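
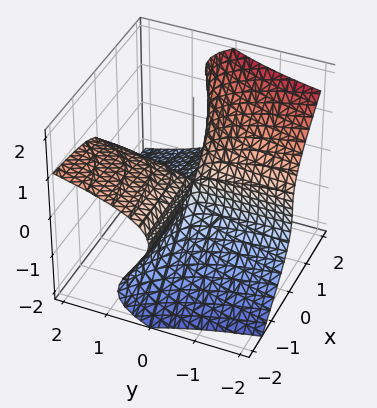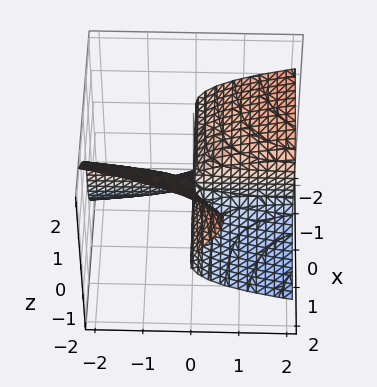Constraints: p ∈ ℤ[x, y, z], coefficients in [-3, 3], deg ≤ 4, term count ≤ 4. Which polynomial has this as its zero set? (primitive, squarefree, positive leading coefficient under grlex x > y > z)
x*z^2 - z^3 - x*y

1. Degree: a generic line meets the surface in up to 3 points, so deg p = 3.
2. Checking where it meets the axes: the visible y-axis segment lies entirely on the surface; it meets the z-axis at z = 0 (among the integer gridlines); the visible x-axis segment lies entirely on the surface.
3. Matching integer coefficients to the picture gives p.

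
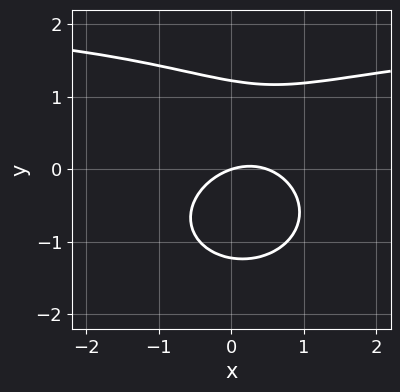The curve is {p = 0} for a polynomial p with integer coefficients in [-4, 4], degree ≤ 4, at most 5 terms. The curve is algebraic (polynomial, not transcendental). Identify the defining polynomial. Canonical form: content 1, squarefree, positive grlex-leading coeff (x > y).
The degree is 3 — no degree-2 curve has this shape.
Observable constraints: it crosses the y-axis at the gridline y = 0; it meets the x-axis at x = 0 (among the integer gridlines).
Together with the visible shape, these determine p as stated.

x^2*y + 2*y^3 - 2*x^2 + x - 3*y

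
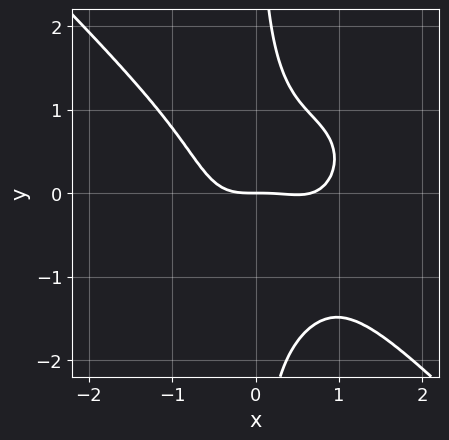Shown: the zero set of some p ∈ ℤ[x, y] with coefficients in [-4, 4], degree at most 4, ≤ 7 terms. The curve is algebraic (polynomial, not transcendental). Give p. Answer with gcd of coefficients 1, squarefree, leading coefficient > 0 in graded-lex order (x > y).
3*x^4 + 3*x*y^3 - 2*x^3 + 2*x*y^2 - 3*y

(a) Degree: the shape is more complex than any degree-3 curve, so deg p = 4.
(b) From the axis intercepts and sections: one y-axis crossing is at y = 0; it crosses the x-axis at the gridline x = 0.
(c) Putting this together gives p.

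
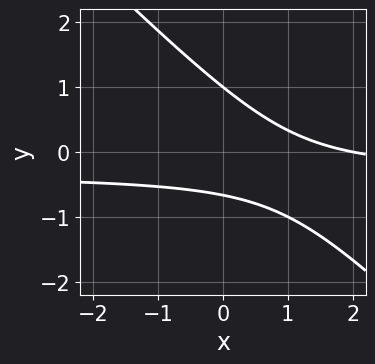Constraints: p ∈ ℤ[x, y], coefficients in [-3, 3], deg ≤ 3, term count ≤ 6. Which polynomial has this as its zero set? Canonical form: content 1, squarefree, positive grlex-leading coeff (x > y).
1. deg p = 2.
2. Checking where it meets the axes: it crosses the y-axis at the gridline y = 1; one x-axis crossing is at x = 2.
3. The integer polynomial consistent with all of this is the stated p.

3*x*y + 3*y^2 + x - y - 2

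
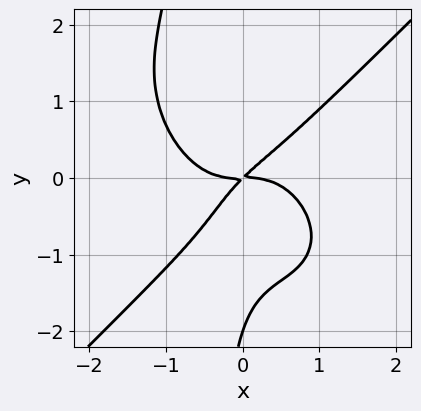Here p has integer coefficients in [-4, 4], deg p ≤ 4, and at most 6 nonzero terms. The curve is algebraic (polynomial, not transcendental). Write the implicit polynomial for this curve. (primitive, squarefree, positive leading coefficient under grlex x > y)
1. deg p = 4. No degree-3 curve has this shape.
2. Reading off the gridlines: the y-axis gridline crossings are at y ∈ {-2, 0}; it crosses the x-axis at the gridline x = 0.
3. Fitting integer coefficients to these (and the overall shape) gives p.

2*x^4 - 2*x*y^3 - y^3 + 2*x*y - 2*y^2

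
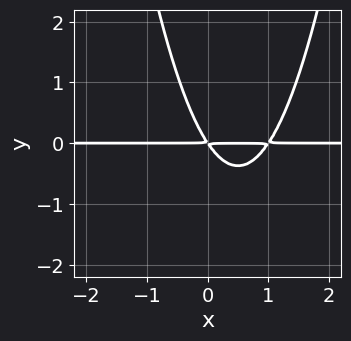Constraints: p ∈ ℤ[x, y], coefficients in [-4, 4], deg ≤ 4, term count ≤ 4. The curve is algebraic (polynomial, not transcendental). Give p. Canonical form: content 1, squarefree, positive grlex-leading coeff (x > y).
3*x^2*y - 3*x*y - 2*y^2

First, the degree is 3 — no degree-2 curve has this shape.
Next, checking where it meets the axes: every point of the x-axis in the box is on the curve.
Finally, assembling these constraints gives the stated polynomial.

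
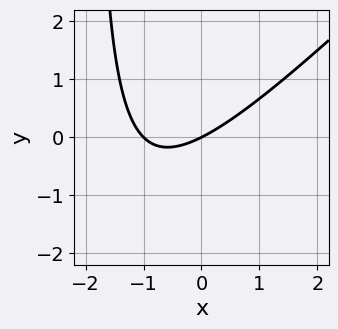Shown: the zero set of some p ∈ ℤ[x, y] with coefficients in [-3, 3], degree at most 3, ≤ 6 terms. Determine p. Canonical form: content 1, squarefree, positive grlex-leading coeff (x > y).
x^2 - x*y + x - 2*y

(a) Degree: a generic line meets the curve in up to 2 points, so deg p = 2.
(b) Observable constraints: one y-axis crossing is at y = 0; the x-axis gridline crossings are at x ∈ {-1, 0}.
(c) Fitting integer coefficients to these (and the overall shape) gives p.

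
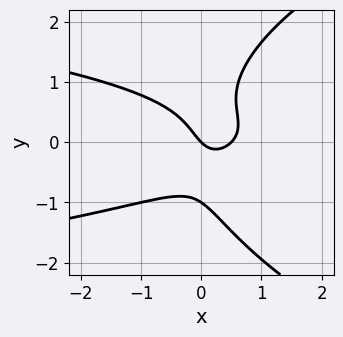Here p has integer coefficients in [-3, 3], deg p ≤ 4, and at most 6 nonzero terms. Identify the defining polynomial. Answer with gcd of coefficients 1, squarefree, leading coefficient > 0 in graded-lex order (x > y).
First, the degree is 4 — the shape is more complex than any degree-3 curve.
Then, from the visible intercepts: among the integer gridlines, it crosses the y-axis at y ∈ {-1, 0}; it crosses the x-axis at the gridline x = 0.
Finally, together with the visible shape, these determine p as stated.

y^4 - 3*x*y^2 - 2*x^2 + x + y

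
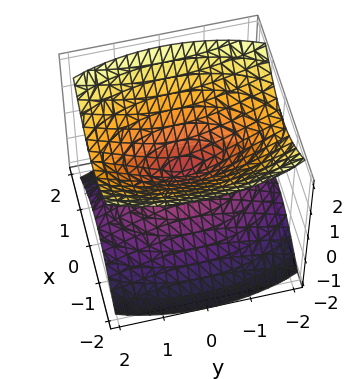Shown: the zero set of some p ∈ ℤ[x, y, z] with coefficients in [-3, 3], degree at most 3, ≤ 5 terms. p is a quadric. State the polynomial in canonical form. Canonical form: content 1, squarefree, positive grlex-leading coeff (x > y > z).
(a) There are 2 components. They look like related sheets of one shape, so recover p as a whole.
(b) The degree is 2 — a double cone through the origin; a quadric.
(c) Symmetries: mirror symmetry x ↦ −x ⇒ only even powers of x; it's symmetric under y → −y, forcing even powers of y; it's symmetric under z → −z, forcing even powers of z.
(d) Checking where it meets the axes: one x-axis crossing is at x = 0; it crosses the z-axis at the gridline z = 0.
(e) Matching integer coefficients to the picture gives p.

3*x^2 + y^2 - 3*z^2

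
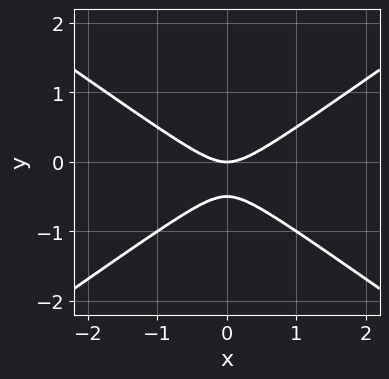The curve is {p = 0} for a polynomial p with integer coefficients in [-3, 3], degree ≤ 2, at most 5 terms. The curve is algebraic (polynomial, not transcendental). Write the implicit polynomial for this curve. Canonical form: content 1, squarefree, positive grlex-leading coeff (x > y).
(a) The degree is 2 — no degree-1 curve has this shape.
(b) Symmetries: the x ↦ −x reflection is a symmetry, so x appears only in even powers.
(c) Reading off the gridlines: it crosses the x-axis at the gridline x = 0; it meets the y-axis at y = 0 (among the integer gridlines).
(d) Putting this together gives p.

x^2 - 2*y^2 - y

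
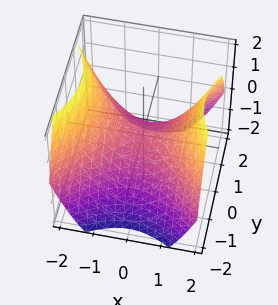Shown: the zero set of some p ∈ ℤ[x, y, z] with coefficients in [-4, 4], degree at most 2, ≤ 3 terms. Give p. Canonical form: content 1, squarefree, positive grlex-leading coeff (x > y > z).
2*x^2 - 2*y^2 - 3*z

1. Degree: a hyperbolic paraboloid; a quadric, so deg p = 2.
2. Symmetries: mirror symmetry y ↦ −y ⇒ only even powers of y; the x ↦ −x reflection is a symmetry, so x appears only in even powers.
3. From the visible intercepts: it meets the x-axis at x = 0 (among the integer gridlines); one y-axis crossing is at y = 0; one z-axis crossing is at z = 0.
4. Putting this together gives p.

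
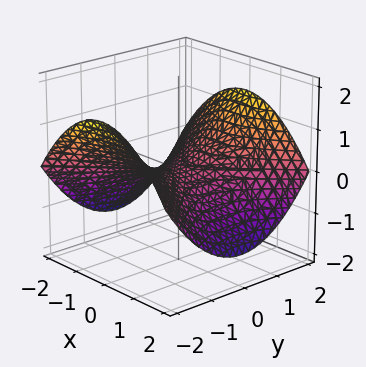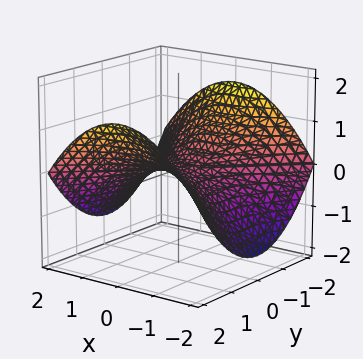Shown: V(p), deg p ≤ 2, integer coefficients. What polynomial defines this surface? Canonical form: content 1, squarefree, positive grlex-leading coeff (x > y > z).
1. The degree is 2 — a saddle surface; a quadric.
2. Symmetries: the y ↦ −y reflection is a symmetry, so y appears only in even powers; mirror symmetry x ↦ −x ⇒ only even powers of x.
3. Reading off the gridlines: one y-axis crossing is at y = 0; it meets the x-axis at x = 0 (among the integer gridlines).
4. Solving for integer coefficients yields p as stated.

x^2 - y^2 + 3*z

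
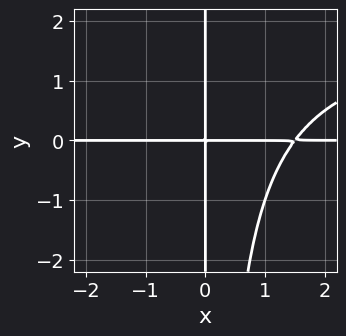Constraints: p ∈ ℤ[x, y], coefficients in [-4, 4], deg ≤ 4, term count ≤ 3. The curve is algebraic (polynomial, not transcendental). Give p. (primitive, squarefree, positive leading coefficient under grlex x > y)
1. deg p = 4. No degree-3 curve has this shape.
2. Reading off the gridlines: every point of the x-axis in the box is on the curve; every point of the y-axis in the box is on the curve.
3. Solving for integer coefficients yields p as stated.

x^2*y^2 - 2*x^2*y + 3*x*y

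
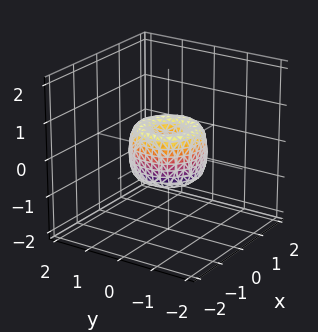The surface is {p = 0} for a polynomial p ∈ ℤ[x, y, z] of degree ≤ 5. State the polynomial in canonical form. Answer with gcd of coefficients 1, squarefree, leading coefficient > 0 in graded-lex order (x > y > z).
2*x^4 + 4*x^2*y^2 + 2*y^4 - 2*x^2 - 2*y^2 + z^2

1. Degree: the shape is more complex than any degree-3 surface, so deg p = 4.
2. Symmetry: the z-axis is an axis of rotation, so x and y enter only as x² + y².
3. From the axis intercepts and sections: it meets the z-axis at z = 0 (among the integer gridlines); a circular section at z = 0 has radius exactly 1; the y-axis gridline crossings are at y ∈ {-1, 0, 1}.
4. Putting this together gives p.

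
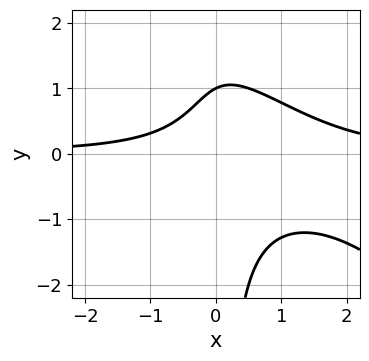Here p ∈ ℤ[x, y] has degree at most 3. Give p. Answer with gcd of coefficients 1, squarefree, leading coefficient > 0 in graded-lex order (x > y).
The degree is 3 — a generic line meets the curve in up to 3 points.
Checking where it meets the axes: it crosses the y-axis at the gridline y = 1; the curve avoids every integer x-axis point in the box.
Putting this together gives p.

2*x^2*y + 2*x*y^2 - 3*x*y + 2*y - 2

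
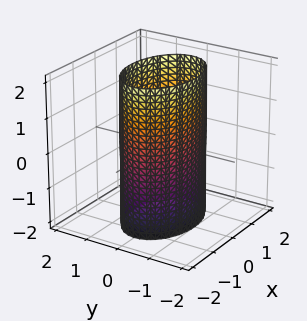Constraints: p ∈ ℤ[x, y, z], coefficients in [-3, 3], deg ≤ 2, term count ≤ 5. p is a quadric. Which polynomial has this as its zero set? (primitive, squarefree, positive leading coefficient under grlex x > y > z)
x^2 + 2*y^2 - 2

First, deg p = 2. A cylinder; a quadric.
Then, symmetries: it's symmetric under x → −x, forcing even powers of x; mirror symmetry z ↦ −z ⇒ only even powers of z; mirror symmetry y ↦ −y ⇒ only even powers of y.
Next, from the axis intercepts and sections: among the integer gridlines, it crosses the y-axis at y ∈ {-1, 1}; it misses every integer gridline on the z-axis.
Finally, putting this together gives p.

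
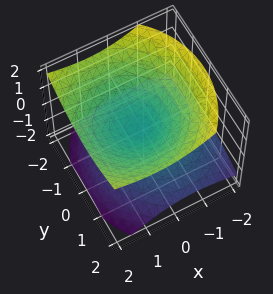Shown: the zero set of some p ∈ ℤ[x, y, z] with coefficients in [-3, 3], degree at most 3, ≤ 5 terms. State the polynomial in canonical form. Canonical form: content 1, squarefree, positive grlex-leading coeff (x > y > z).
x^2 - x*z + y^2 - 2*z^2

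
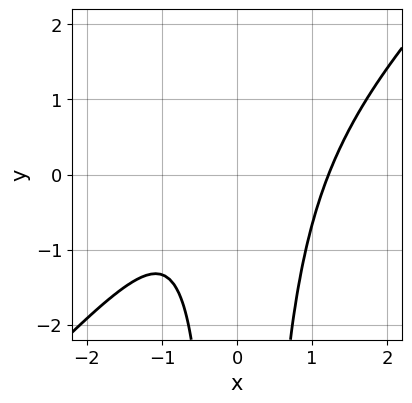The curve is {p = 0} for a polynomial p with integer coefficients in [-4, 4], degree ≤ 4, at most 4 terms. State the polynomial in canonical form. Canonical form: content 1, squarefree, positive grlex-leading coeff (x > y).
First, deg p = 3.
Then, from the visible intercepts: no y-intercept at any integer in the box.
Finally, the integer polynomial consistent with all of this is the stated p.

3*x^3 - 3*x^2*y - 2*x - 3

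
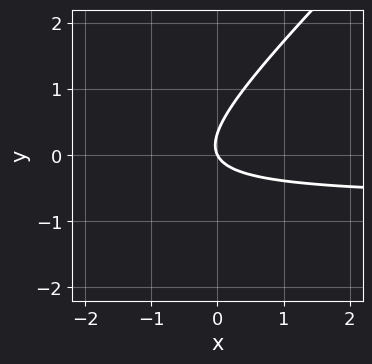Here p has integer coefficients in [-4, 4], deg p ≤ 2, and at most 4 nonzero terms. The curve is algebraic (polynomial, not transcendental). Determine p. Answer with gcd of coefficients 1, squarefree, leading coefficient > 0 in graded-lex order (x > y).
3*x*y - 3*y^2 + 2*x + y

The degree is 2 — a generic line meets the curve in up to 2 points.
Reading off the gridlines: one x-axis crossing is at x = 0; it crosses the y-axis at the gridline y = 0.
These observations pin down the coefficients.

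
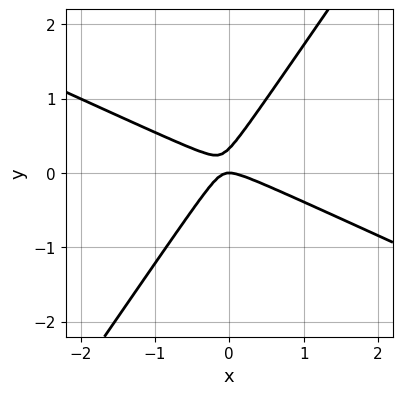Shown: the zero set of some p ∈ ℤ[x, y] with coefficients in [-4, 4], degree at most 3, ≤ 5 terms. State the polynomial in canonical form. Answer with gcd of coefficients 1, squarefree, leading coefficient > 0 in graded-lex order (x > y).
2*x^2 + 3*x*y - 3*y^2 + y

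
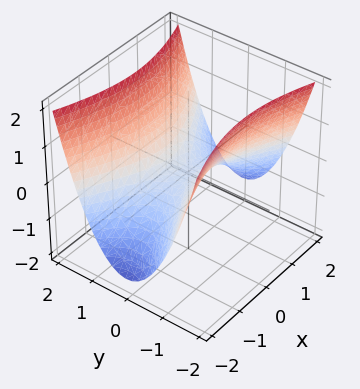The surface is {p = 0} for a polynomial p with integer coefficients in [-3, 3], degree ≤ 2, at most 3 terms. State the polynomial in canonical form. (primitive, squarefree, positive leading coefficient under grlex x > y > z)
x^2 - 3*y^2 + 3*z

deg p = 2. A hyperbolic paraboloid; a quadric.
Symmetries: mirror symmetry y ↦ −y ⇒ only even powers of y; mirror symmetry x ↦ −x ⇒ only even powers of x.
Checking where it meets the axes: it meets the y-axis at y = 0 (among the integer gridlines); one z-axis crossing is at z = 0.
Together with the visible shape, these determine p as stated.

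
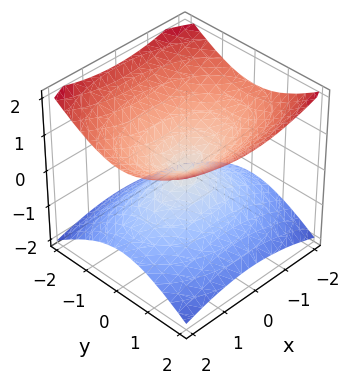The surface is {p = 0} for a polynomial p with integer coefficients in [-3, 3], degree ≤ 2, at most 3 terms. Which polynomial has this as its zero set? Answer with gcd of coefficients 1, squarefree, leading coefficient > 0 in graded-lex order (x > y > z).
x^2 + 2*y^2 - 3*z^2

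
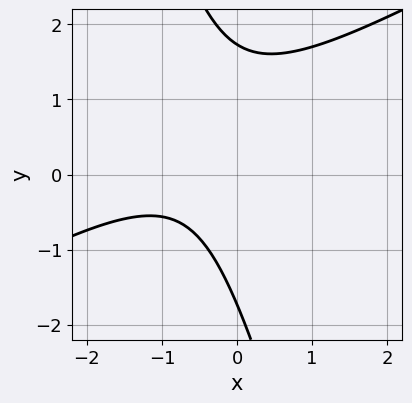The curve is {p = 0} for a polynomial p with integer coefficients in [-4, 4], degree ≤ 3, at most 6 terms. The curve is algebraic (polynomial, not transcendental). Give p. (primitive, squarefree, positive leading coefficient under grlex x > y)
(a) deg p = 2. The shape is more complex than any degree-1 curve.
(b) Reading off the gridlines: it misses every integer gridline on the x-axis.
(c) The integer polynomial consistent with all of this is the stated p.

2*x^2 - 3*x*y - y^2 + 3*x + 3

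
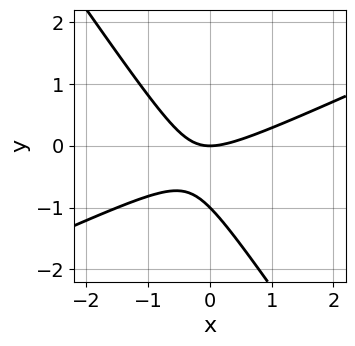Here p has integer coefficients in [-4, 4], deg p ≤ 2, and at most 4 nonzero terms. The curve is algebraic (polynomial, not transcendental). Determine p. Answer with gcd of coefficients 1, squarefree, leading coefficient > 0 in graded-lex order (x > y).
2*x^2 - 3*x*y - 3*y^2 - 3*y

1. Degree: the shape is more complex than any degree-1 curve, so deg p = 2.
2. Reading off the gridlines: one x-axis crossing is at x = 0; among the integer gridlines, it crosses the y-axis at y ∈ {-1, 0}.
3. Solving for integer coefficients yields p as stated.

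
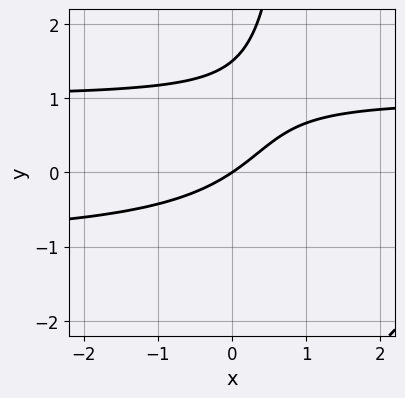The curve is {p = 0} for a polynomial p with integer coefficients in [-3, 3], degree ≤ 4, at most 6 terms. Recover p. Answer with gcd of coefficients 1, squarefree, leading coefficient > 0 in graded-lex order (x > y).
2*x*y^2 - 2*y^2 - 2*x + 3*y

1. Degree: the shape is more complex than any degree-2 curve, so deg p = 3.
2. From the visible intercepts: it crosses the y-axis at the gridline y = 0; it crosses the x-axis at the gridline x = 0.
3. Matching integer coefficients to the picture gives p.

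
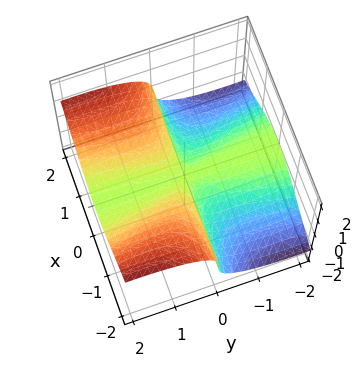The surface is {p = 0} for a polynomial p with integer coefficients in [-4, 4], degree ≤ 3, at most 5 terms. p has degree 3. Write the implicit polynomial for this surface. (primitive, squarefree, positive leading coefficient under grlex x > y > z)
x^2*y - y^2*z - 2*z^3

(a) Degree: a generic line meets the surface in up to 3 points, so deg p = 3.
(b) Observable constraints: the visible y-axis segment lies entirely on the surface; the visible x-axis segment lies entirely on the surface; one z-axis crossing is at z = 0.
(c) Matching integer coefficients to the picture gives p.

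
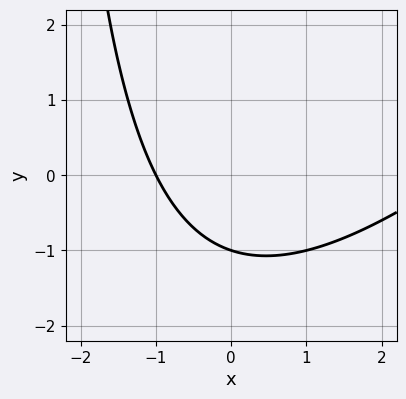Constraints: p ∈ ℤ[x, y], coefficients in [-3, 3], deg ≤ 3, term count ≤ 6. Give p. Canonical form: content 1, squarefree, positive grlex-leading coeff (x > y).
Degree: the shape is more complex than any degree-1 curve, so deg p = 2.
Against the integer gridlines: it meets the y-axis at y = -1 (among the integer gridlines); it meets the x-axis at x = -1 (among the integer gridlines).
Solving for integer coefficients yields p as stated.

x^2 - x*y - 2*x - 3*y - 3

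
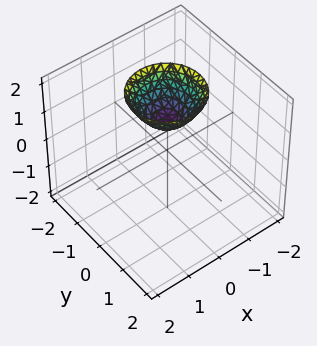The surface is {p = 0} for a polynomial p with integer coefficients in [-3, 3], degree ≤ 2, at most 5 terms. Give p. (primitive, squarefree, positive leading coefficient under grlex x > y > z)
First, deg p = 2. The shape is more complex than any degree-1 surface.
Next, symmetries: rotational symmetry about the z-axis ⇒ p depends on x, y only through x² + y².
Then, reading off the gridlines: it misses every integer gridline on the x-axis; it misses every integer gridline on the y-axis; a circular section at z = 2 has radius exactly 1.
Finally, these observations pin down the coefficients. Check: (0, 0, 1) on the z-axis lies on the surface, and p(0, 0, 1) = 0. ✓

x^2 + y^2 - z + 1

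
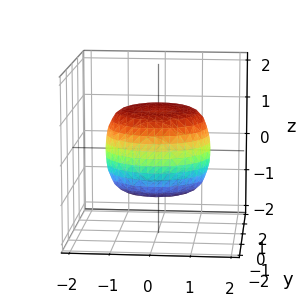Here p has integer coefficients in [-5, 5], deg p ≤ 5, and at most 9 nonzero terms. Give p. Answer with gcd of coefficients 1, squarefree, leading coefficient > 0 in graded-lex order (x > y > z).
(a) Degree: no degree-3 surface has this shape, so deg p = 4.
(b) Symmetry: the surface is invariant under rotation about z: p = q(x² + y², z).
(c) Reading off the gridlines: a circular section at z = -1 has radius exactly 1; among the integer gridlines, it crosses the z-axis at z ∈ {-1, 1}.
(d) The integer polynomial consistent with all of this is the stated p.

2*x^4 + 4*x^2*y^2 + 2*y^4 - 2*x^2 - 2*y^2 + 3*z^2 - 3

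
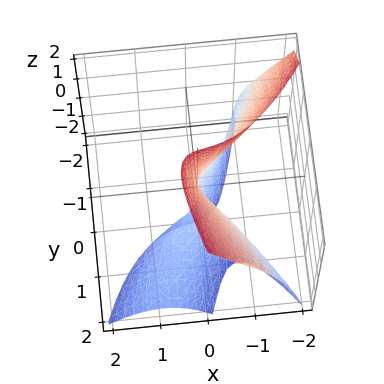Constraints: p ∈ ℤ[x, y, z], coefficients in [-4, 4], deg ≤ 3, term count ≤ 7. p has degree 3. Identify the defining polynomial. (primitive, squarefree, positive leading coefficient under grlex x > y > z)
3*x^3 + 3*x*y*z - y*z^2 + 2*y^2 + x

1. The degree is 3 — a generic line meets the surface in up to 3 points.
2. Against the integer gridlines: the visible z-axis segment lies entirely on the surface; it crosses the y-axis at the gridline y = 0; one x-axis crossing is at x = 0.
3. Solving for integer coefficients yields p as stated.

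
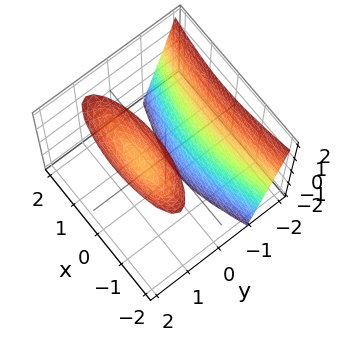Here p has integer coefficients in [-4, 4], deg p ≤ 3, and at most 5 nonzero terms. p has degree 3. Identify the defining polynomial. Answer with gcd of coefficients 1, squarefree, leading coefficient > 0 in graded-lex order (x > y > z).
3*y^3 + x^2 - 3*y*z - 2*y + 2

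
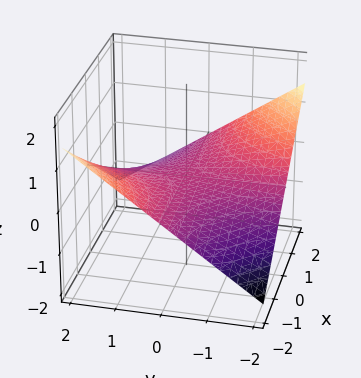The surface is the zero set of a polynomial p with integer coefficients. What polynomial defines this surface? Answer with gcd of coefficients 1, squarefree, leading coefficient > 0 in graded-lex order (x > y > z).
x*y + 3*z

First, degree: a saddle surface; a quadric, so deg p = 2.
Next, checking where it meets the axes: it meets the z-axis at z = 0 (among the integer gridlines); every point of the y-axis in the box is on the surface; every point of the x-axis in the box is on the surface.
Finally, solving for integer coefficients yields p as stated.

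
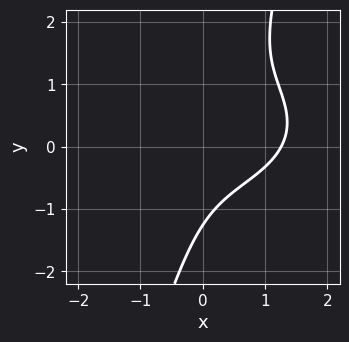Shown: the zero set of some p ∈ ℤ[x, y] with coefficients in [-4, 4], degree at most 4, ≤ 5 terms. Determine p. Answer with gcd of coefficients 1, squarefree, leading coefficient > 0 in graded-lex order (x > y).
(a) Degree: a generic line meets the curve in up to 3 points, so deg p = 3.
(b) Matching integer coefficients to the picture gives p.

x^3 + 3*x*y^2 - y^3 - 2*x*y - 2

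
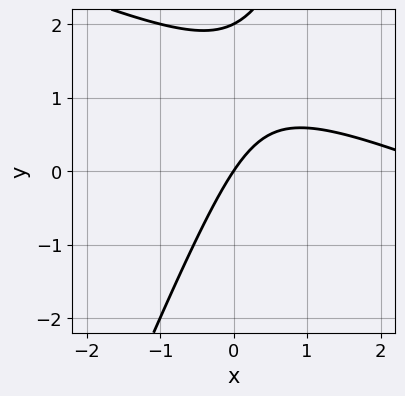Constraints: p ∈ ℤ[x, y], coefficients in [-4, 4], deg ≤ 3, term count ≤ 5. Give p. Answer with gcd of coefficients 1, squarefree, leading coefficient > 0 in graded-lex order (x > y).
x^2 + 2*x*y - y^2 - 3*x + 2*y

(a) deg p = 2. No degree-1 curve has this shape.
(b) From the visible intercepts: among the integer gridlines, it crosses the y-axis at y ∈ {0, 2}; it crosses the x-axis at the gridline x = 0.
(c) These observations pin down the coefficients.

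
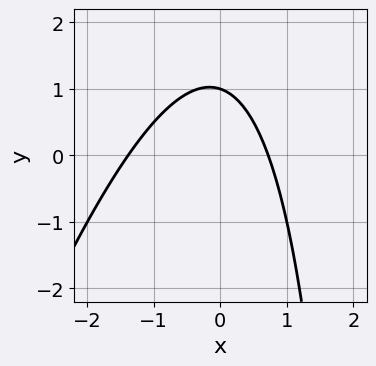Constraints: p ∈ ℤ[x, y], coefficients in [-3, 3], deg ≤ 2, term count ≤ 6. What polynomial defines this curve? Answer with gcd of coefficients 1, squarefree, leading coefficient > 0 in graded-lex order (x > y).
1. deg p = 2. No degree-1 curve has this shape.
2. Observable constraints: one y-axis crossing is at y = 1.
3. Fitting integer coefficients to these (and the overall shape) gives p.

3*x^2 - x*y + 2*x + 3*y - 3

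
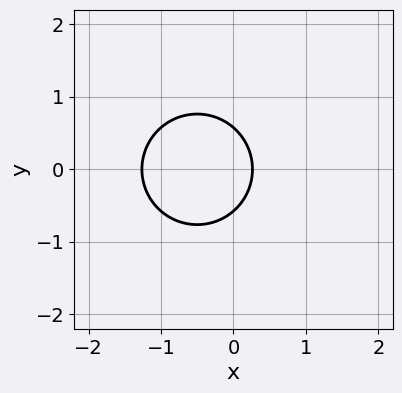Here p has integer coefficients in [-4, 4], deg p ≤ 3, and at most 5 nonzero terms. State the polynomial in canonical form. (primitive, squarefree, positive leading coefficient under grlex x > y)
3*x^2 + 3*y^2 + 3*x - 1

First, deg p = 2. The shape is more complex than any degree-1 curve.
Next, symmetries: it's symmetric under y → −y, forcing even powers of y.
Finally, the integer polynomial consistent with all of this is the stated p.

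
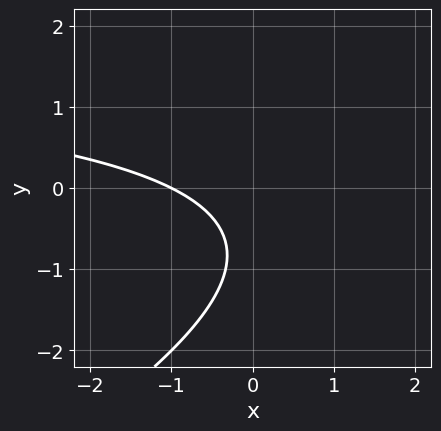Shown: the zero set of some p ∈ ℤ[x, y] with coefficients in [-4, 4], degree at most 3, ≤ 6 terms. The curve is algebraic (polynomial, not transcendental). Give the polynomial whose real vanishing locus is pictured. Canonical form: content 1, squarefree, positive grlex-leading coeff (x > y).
First, the degree is 2 — no degree-1 curve has this shape.
Then, from the visible intercepts: the curve avoids every integer y-axis point in the box; one x-axis crossing is at x = -1.
Finally, assembling these constraints gives the stated polynomial.

x*y - 2*y^2 - 2*x - 3*y - 2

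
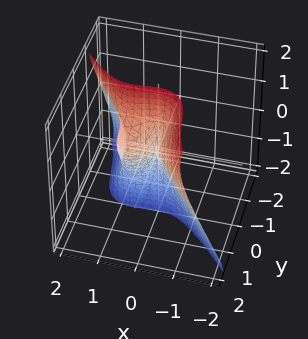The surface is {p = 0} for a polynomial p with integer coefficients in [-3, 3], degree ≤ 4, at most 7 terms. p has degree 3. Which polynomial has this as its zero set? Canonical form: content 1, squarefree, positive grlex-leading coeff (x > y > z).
First, degree: the shape is more complex than any degree-2 surface, so deg p = 3.
Then, from the axis intercepts and sections: the visible z-axis segment lies entirely on the surface; the x-axis gridline crossings are at x ∈ {0, 1}; it meets the y-axis at y = 0 (among the integer gridlines).
Finally, solving for integer coefficients yields p as stated.

3*x^3 + 2*y^3 - 3*y^2*z + 2*y*z^2 - 3*x^2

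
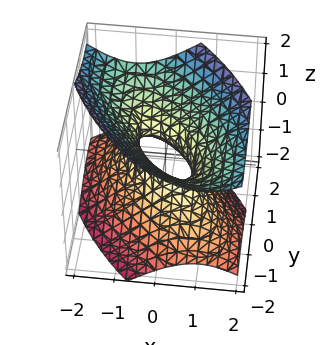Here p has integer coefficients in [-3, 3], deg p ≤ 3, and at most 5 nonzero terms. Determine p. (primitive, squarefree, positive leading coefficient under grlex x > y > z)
1. The degree is 2 — the shape is more complex than any degree-1 surface.
2. Against the integer gridlines: the surface avoids every integer z-axis point in the box.
3. The integer polynomial consistent with all of this is the stated p.

3*x^2 + 3*x*y + 2*y^2 - 3*z^2 - 1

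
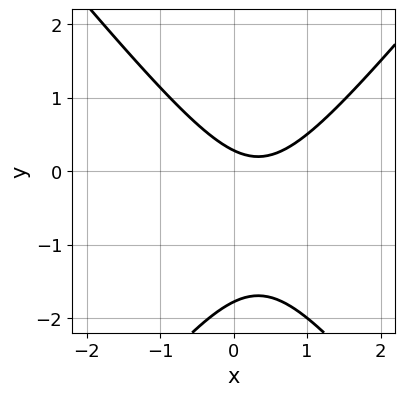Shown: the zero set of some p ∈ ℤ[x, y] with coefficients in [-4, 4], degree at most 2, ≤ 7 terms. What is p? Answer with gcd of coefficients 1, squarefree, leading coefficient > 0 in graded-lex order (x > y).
1. Degree: no degree-1 curve has this shape, so deg p = 2.
2. Reading off the gridlines: the curve avoids every integer x-axis point in the box.
3. Solving for integer coefficients yields p as stated.

3*x^2 - 2*y^2 - 2*x - 3*y + 1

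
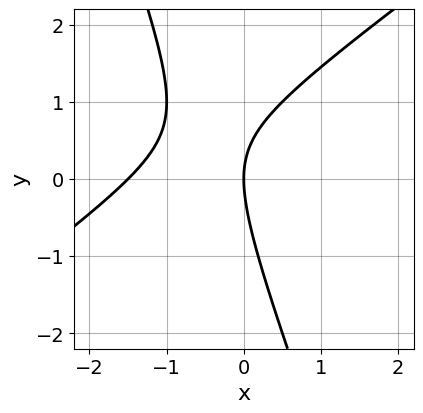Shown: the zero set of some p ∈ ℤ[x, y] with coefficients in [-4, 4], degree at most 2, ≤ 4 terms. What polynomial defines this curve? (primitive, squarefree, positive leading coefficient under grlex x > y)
2*x^2 - 2*x*y - y^2 + 3*x

The degree is 2 — the shape is more complex than any degree-1 curve.
Observable constraints: one x-axis crossing is at x = 0; it crosses the y-axis at the gridline y = 0.
The integer polynomial consistent with all of this is the stated p.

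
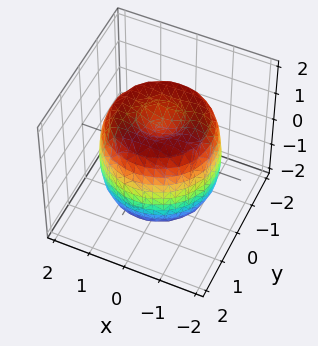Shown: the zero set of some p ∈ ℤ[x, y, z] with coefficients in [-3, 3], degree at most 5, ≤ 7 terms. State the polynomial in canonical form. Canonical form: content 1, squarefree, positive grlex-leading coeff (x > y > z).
deg p = 4. The shape is more complex than any degree-3 surface.
By symmetry, the surface is invariant under rotation about z: p = q(x² + y², z).
Checking where it meets the axes: the z-axis gridline crossings are at z ∈ {-1, 1}; a circular section at z = -1 has radius between 1 and 2.
These observations pin down the coefficients.

x^4 + 2*x^2*y^2 + y^4 - 2*x^2 - 2*y^2 + z^2 - 1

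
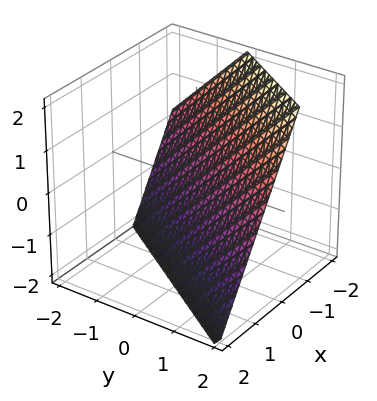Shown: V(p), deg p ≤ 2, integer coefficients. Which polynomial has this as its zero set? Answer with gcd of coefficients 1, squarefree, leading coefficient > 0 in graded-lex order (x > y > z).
First, deg p = 1. Every cross-section is a straight line — this is a plane.
Next, against the integer gridlines: it crosses the z-axis at the gridline z = -1; it crosses the y-axis at the gridline y = 1.
Finally, fitting integer coefficients to these (and the overall shape) gives p.

3*x - 2*y + 2*z + 2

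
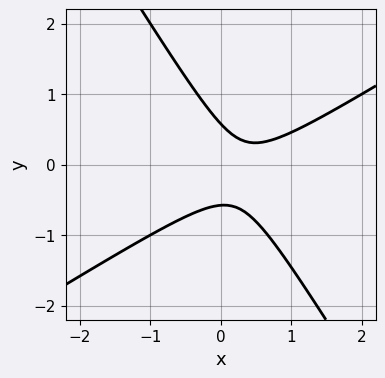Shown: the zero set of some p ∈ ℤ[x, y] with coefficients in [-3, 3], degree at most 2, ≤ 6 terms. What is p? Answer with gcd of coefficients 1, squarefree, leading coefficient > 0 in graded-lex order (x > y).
3*x^2 - 3*x*y - 3*y^2 - 2*x + 1

deg p = 2. A generic line meets the curve in up to 2 points.
Checking where it meets the axes: no x-intercept at any integer in the box.
Putting this together gives p.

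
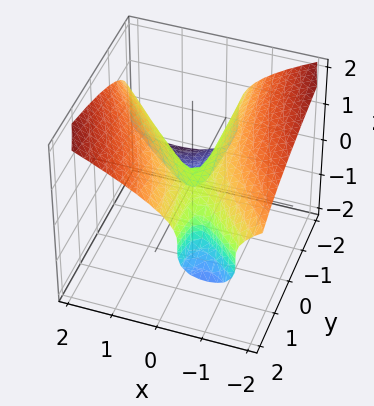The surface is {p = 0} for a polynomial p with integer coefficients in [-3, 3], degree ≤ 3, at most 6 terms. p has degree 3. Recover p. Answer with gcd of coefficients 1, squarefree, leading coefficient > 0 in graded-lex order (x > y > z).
3*z^3 - 3*x^2 - 3*x*y - z^2 - y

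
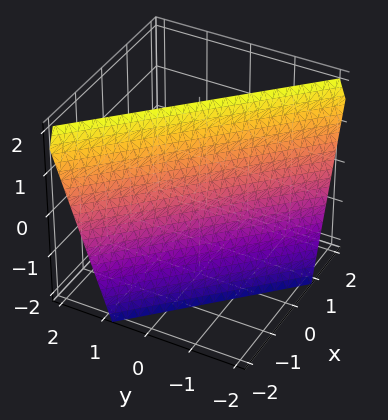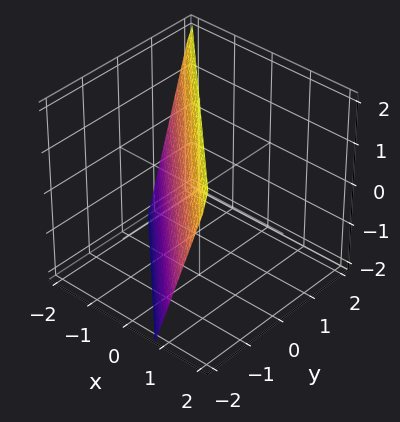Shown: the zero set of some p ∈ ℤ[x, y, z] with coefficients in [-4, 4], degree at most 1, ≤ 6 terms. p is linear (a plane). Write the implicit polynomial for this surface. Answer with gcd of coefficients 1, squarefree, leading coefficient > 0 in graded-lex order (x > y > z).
Degree: every cross-section is a straight line — this is a plane, so deg p = 1.
Against the integer gridlines: it crosses the z-axis at the gridline z = 2.
The integer polynomial consistent with all of this is the stated p.

3*x + 3*y - z + 2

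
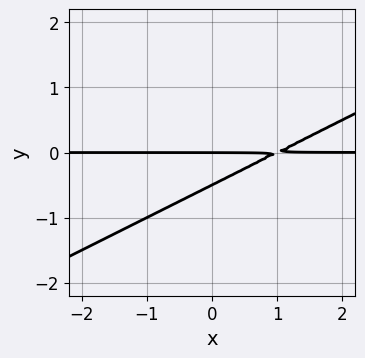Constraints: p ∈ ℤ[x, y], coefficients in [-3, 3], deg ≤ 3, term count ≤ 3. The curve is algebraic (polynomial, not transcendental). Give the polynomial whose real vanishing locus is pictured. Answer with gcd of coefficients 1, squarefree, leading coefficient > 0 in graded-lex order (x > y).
x*y - 2*y^2 - y

1. The degree is 2 — no degree-1 curve has this shape.
2. From the visible intercepts: it crosses the y-axis at the gridline y = 0; every point of the x-axis in the box is on the curve.
3. These observations pin down the coefficients.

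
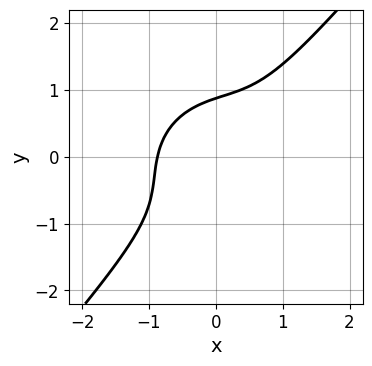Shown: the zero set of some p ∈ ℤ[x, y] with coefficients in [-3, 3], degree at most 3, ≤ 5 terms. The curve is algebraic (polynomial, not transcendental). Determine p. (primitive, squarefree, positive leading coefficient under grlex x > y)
3*x^3 - 2*x^2*y + 3*x*y^2 - 3*y^3 + 2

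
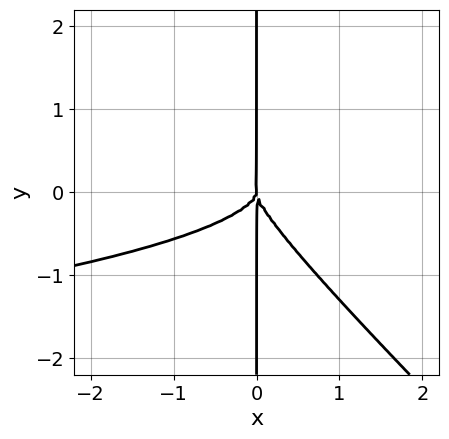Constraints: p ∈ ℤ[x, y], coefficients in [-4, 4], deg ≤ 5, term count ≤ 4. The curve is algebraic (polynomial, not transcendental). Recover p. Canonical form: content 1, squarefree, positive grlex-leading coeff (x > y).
First, the degree is 4 — no degree-3 curve has this shape.
Then, from the visible intercepts: it meets the x-axis at x = 0 (among the integer gridlines); every point of the y-axis in the box is on the curve.
Finally, the integer polynomial consistent with all of this is the stated p.

2*x^2*y^2 + 2*x*y^3 + x^3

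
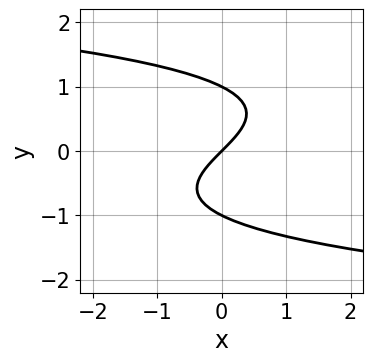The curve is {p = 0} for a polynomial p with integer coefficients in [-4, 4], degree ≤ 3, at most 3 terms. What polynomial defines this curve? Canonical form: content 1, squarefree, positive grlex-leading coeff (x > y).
y^3 + x - y

The degree is 3 — no degree-2 curve has this shape.
Observable constraints: it crosses the x-axis at the gridline x = 0; among the integer gridlines, it crosses the y-axis at y ∈ {-1, 0, 1}.
Matching integer coefficients to the picture gives p.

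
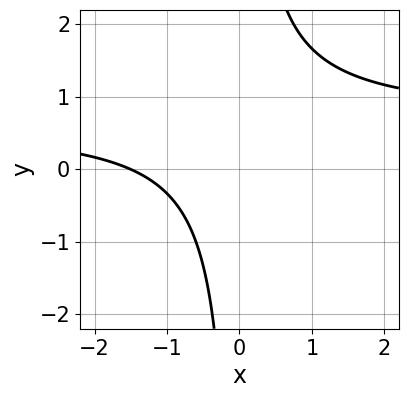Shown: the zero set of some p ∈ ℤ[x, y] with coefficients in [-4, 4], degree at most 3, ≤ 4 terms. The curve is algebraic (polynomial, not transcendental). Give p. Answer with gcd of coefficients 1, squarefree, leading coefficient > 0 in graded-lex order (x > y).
1. deg p = 2. A generic line meets the curve in up to 2 points.
2. Against the integer gridlines: it misses every integer gridline on the y-axis.
3. Assembling these constraints gives the stated polynomial.

3*x*y - 2*x - 3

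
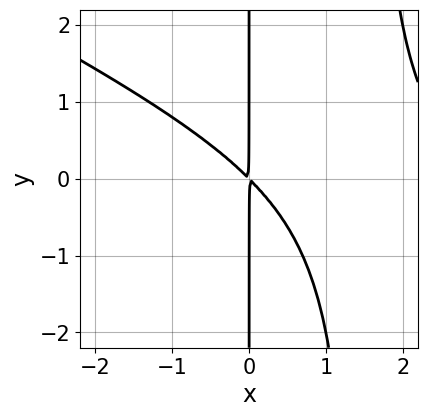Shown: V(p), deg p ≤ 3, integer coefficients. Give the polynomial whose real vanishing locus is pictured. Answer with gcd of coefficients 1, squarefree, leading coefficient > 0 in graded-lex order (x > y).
First, deg p = 3.
Next, from the axis intercepts and sections: every point of the y-axis in the box is on the curve.
Finally, these observations pin down the coefficients.

x^3 + 2*x^2*y - 3*x^2 - 3*x*y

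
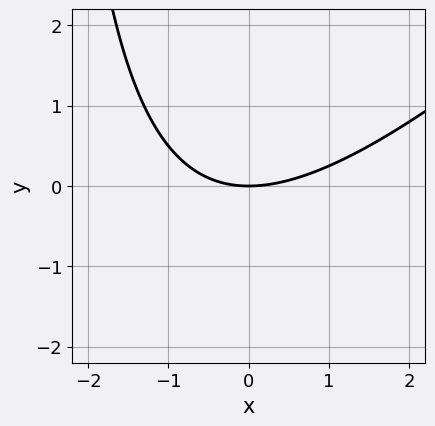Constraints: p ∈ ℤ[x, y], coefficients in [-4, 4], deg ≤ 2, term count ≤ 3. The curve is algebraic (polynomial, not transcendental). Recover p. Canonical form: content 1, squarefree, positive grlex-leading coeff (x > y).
(a) Degree: no degree-1 curve has this shape, so deg p = 2.
(b) Reading off the gridlines: one y-axis crossing is at y = 0; it meets the x-axis at x = 0 (among the integer gridlines).
(c) Solving for integer coefficients yields p as stated.

x^2 - x*y - 3*y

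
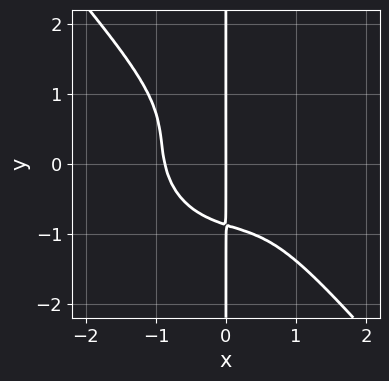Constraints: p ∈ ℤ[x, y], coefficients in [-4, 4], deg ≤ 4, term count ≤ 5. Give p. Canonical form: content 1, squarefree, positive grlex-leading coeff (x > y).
First, the degree is 4 — the shape is more complex than any degree-3 curve.
Then, reading off the gridlines: it meets the x-axis at x = 0 (among the integer gridlines); the visible y-axis segment lies entirely on the curve.
Finally, together with the visible shape, these determine p as stated.

3*x^4 + 2*x^3*y + 3*x^2*y^2 + 3*x*y^3 + 2*x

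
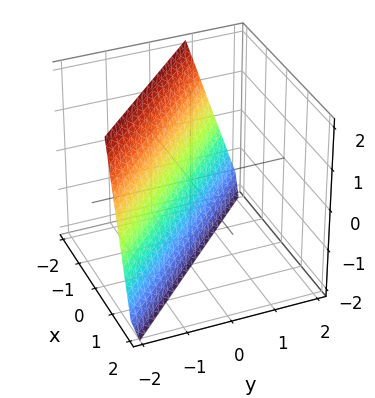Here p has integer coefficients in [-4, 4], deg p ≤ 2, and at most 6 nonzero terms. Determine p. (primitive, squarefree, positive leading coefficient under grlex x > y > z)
First, deg p = 1. The surface is flat (a plane).
Then, against the integer gridlines: one z-axis crossing is at z = -2.
Finally, the integer polynomial consistent with all of this is the stated p.

3*x + 3*y + z + 2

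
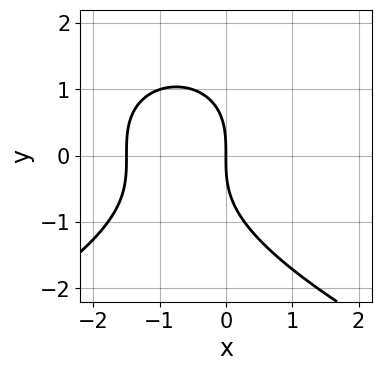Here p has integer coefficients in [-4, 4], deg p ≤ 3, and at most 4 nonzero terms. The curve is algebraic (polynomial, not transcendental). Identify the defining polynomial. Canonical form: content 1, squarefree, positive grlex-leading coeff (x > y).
1. Degree: a generic line meets the curve in up to 3 points, so deg p = 3.
2. Observable constraints: one y-axis crossing is at y = 0; it crosses the x-axis at the gridline x = 0.
3. Together with the visible shape, these determine p as stated.

y^3 + 2*x^2 + 3*x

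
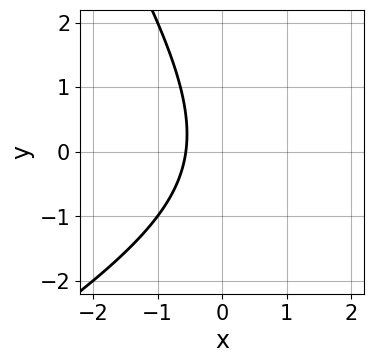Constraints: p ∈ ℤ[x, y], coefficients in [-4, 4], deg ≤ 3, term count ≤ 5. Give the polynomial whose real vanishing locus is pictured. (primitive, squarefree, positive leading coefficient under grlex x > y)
Degree: no degree-1 curve has this shape, so deg p = 2.
Reading off the gridlines: the curve avoids every integer y-axis point in the box.
The integer polynomial consistent with all of this is the stated p.

x^2 - x*y - y^2 - 3*x - 2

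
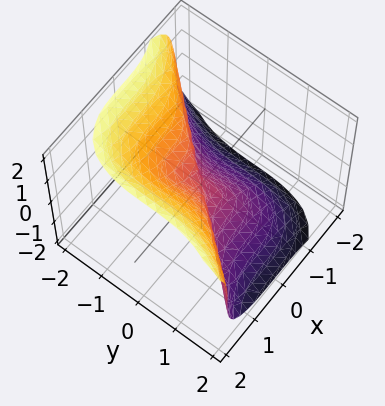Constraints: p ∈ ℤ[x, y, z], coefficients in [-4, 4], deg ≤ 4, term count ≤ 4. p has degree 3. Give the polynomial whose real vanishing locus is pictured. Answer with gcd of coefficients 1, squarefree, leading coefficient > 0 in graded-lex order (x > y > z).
3*x^3 - 2*y^3 - 2*z^3

(a) deg p = 3. The shape is more complex than any degree-2 surface.
(b) From the visible intercepts: it meets the y-axis at y = 0 (among the integer gridlines); it crosses the x-axis at the gridline x = 0; it meets the z-axis at z = 0 (among the integer gridlines).
(c) Putting this together gives p.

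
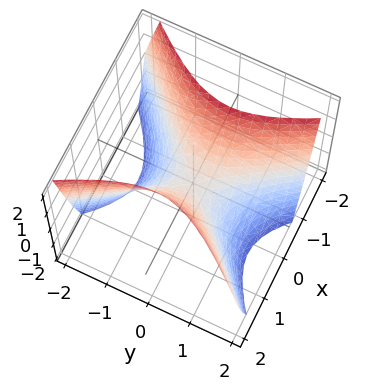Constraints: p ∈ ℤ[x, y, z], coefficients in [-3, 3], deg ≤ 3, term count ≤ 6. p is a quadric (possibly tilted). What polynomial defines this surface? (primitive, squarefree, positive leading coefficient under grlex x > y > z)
3*x^2 - x*y - 2*y^2 - 2*z

The degree is 2 — no degree-1 surface has this shape.
Reading off the gridlines: it crosses the y-axis at the gridline y = 0; one z-axis crossing is at z = 0; it meets the x-axis at x = 0 (among the integer gridlines).
Fitting integer coefficients to these (and the overall shape) gives p.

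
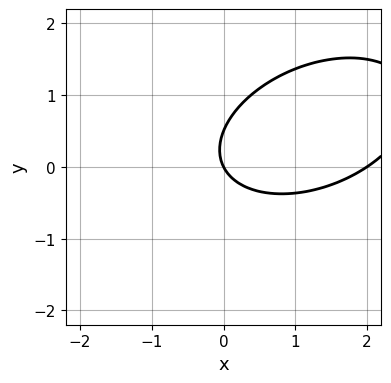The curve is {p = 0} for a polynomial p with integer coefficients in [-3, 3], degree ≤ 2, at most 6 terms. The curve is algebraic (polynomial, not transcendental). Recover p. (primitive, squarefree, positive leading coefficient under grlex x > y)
First, deg p = 2.
Then, checking where it meets the axes: one y-axis crossing is at y = 0; the x-axis gridline crossings are at x ∈ {0, 2}.
Finally, fitting integer coefficients to these (and the overall shape) gives p.

x^2 - x*y + 2*y^2 - 2*x - y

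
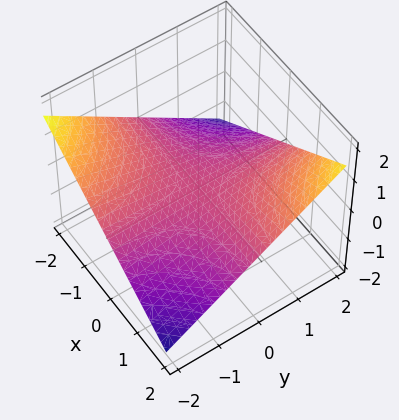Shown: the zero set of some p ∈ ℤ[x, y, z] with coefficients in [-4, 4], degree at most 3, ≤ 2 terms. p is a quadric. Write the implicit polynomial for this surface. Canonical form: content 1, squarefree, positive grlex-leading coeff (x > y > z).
x*y - 3*z

(a) The degree is 2 — a hyperbolic paraboloid; a quadric.
(b) Reading off the gridlines: the visible x-axis segment lies entirely on the surface; it crosses the z-axis at the gridline z = 0.
(c) Solving for integer coefficients yields p as stated. Check: (0, 1, 0) on the y-axis lies on the surface, and p(0, 1, 0) = 0. ✓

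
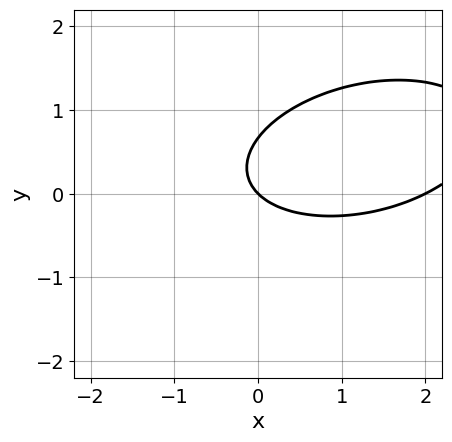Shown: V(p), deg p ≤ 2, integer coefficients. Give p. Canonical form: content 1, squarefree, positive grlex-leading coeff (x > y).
x^2 - x*y + 3*y^2 - 2*x - 2*y

(a) The degree is 2 — a generic line meets the curve in up to 2 points.
(b) Reading off the gridlines: the x-axis gridline crossings are at x ∈ {0, 2}; it meets the y-axis at y = 0 (among the integer gridlines).
(c) Assembling these constraints gives the stated polynomial.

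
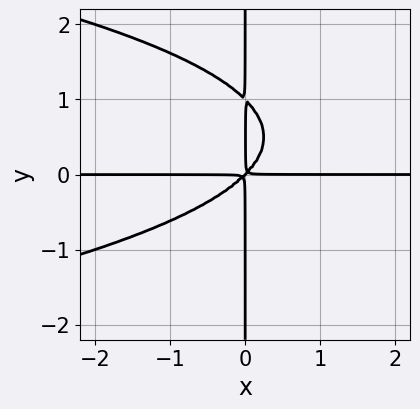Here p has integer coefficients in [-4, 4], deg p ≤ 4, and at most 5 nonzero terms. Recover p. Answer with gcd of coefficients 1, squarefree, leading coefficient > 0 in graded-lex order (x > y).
x*y^3 + x^2*y - x*y^2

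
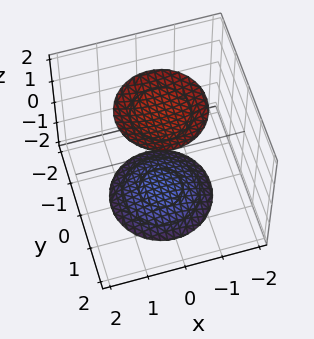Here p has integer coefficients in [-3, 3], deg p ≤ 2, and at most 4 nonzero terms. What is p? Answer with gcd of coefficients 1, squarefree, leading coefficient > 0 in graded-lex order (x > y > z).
x^2 + y^2 - z^2 + 3

There are 2 components. They look like related sheets of one shape, so recover p as a whole.
deg p = 2. Two separate bowl-shaped sheets opening away from each other; a quadric.
Symmetries: rotational symmetry about the z-axis ⇒ p depends on x, y only through x² + y²; the z ↦ −z reflection is a symmetry, so z appears only in even powers.
Checking where it meets the axes: no x-intercept at any integer in the box; the surface avoids every integer y-axis point in the box; a circular section at z = -2 has radius exactly 1.
Fitting integer coefficients to these (and the overall shape) gives p.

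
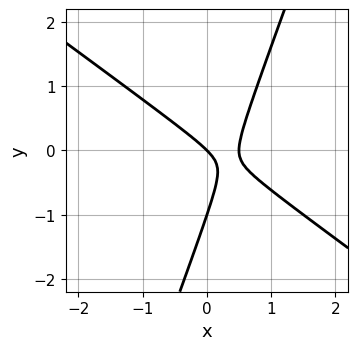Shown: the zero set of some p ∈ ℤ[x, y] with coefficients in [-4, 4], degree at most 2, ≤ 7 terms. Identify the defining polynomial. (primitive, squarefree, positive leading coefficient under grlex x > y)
(a) Degree: no degree-1 curve has this shape, so deg p = 2.
(b) From the axis intercepts and sections: it crosses the x-axis at the gridline x = 0; the y-axis gridline crossings are at y ∈ {-1, 0}.
(c) These observations pin down the coefficients.

2*x^2 + 2*x*y - y^2 - x - y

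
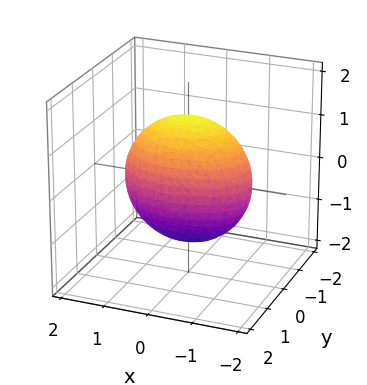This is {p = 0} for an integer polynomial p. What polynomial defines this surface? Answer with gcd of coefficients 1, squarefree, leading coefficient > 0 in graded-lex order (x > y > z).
1. deg p = 2.
2. Symmetries: it's symmetric under z → −z, forcing even powers of z; the x ↦ −x reflection is a symmetry, so x appears only in even powers; it's symmetric under y → −y, forcing even powers of y.
3. Observable constraints: the y-axis gridline crossings are at y ∈ {-1, 1}.
4. Fitting integer coefficients to these (and the overall shape) gives p.

x^2 + 2*y^2 + z^2 - 2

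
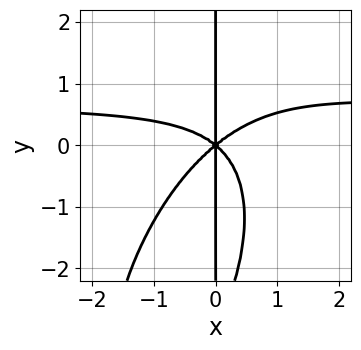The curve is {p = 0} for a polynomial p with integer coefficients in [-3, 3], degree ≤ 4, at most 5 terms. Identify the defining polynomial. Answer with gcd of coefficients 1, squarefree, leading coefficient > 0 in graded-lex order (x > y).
1. The degree is 4 — no degree-3 curve has this shape.
2. Reading off the gridlines: the visible y-axis segment lies entirely on the curve; it crosses the x-axis at the gridline x = 0.
3. Putting this together gives p.

3*x^3*y - 2*x^2*y^2 + x*y^3 - 2*x^3 + 3*x*y^2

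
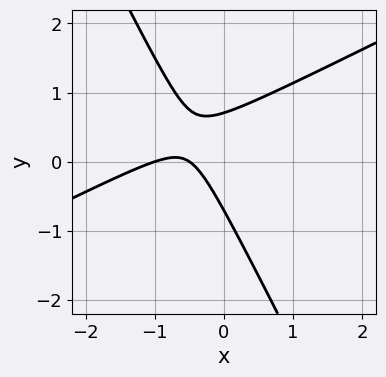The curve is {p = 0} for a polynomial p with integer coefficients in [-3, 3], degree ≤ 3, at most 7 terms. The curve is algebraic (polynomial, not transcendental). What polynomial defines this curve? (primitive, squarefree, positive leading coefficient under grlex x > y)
2*x^2 - 3*x*y - 2*y^2 + 3*x + 1

1. Degree: no degree-1 curve has this shape, so deg p = 2.
2. Checking where it meets the axes: one x-axis crossing is at x = -1.
3. Solving for integer coefficients yields p as stated.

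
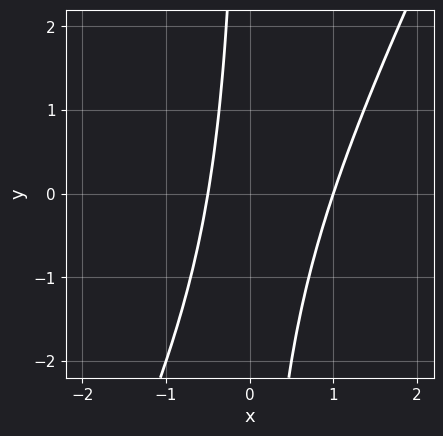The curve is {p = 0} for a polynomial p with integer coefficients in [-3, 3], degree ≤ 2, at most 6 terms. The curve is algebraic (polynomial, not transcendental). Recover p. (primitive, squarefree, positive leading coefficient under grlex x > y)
2*x^2 - x*y - x - 1

(a) deg p = 2. A generic line meets the curve in up to 2 points.
(b) From the axis intercepts and sections: it crosses the x-axis at the gridline x = 1; no y-intercept at any integer in the box.
(c) Together with the visible shape, these determine p as stated.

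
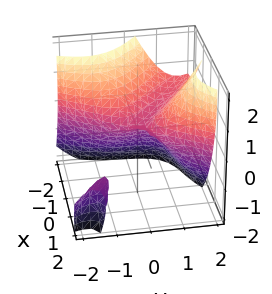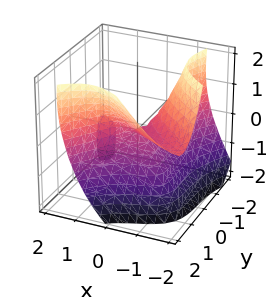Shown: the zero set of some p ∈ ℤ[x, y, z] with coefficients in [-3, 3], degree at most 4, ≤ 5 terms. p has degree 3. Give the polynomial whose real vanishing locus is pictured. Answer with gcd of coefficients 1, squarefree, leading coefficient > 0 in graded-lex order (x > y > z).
The picture has 2 separate pieces.
The degree is 3 — the shape is more complex than any degree-2 surface.
Checking where it meets the axes: one y-axis crossing is at y = 0; it meets the x-axis at x = 0 (among the integer gridlines); one z-axis crossing is at z = 0.
The integer polynomial consistent with all of this is the stated p.

2*x^3 + 3*x^2*y - 3*x*y*z - 2*y^3 + 3*z^2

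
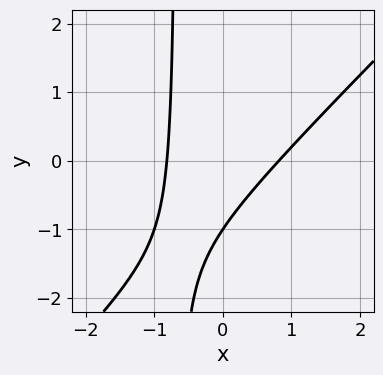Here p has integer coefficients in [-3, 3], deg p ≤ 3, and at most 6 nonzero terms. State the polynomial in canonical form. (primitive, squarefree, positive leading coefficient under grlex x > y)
First, degree: the shape is more complex than any degree-1 curve, so deg p = 2.
Then, against the integer gridlines: it meets the y-axis at y = -1 (among the integer gridlines).
Finally, putting this together gives p.

3*x^2 - 3*x*y - 2*y - 2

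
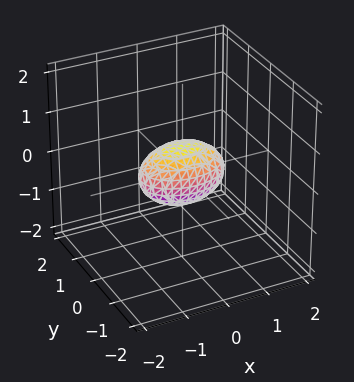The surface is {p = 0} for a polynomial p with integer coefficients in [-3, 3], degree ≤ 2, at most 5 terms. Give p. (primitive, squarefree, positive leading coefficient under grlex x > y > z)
x^2 + 2*y^2 + 2*z^2 - 1

deg p = 2. Bounded and convex; a quadric.
Symmetries: it's symmetric under z → −z, forcing even powers of z; the x ↦ −x reflection is a symmetry, so x appears only in even powers; the y ↦ −y reflection is a symmetry, so y appears only in even powers.
Reading off the gridlines: among the integer gridlines, it crosses the x-axis at x ∈ {-1, 1}.
Matching integer coefficients to the picture gives p.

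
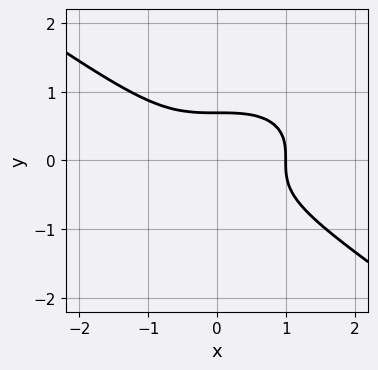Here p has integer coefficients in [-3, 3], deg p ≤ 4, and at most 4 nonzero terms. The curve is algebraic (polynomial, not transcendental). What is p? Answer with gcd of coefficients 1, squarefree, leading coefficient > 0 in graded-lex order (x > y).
(a) deg p = 3.
(b) Checking where it meets the axes: it crosses the x-axis at the gridline x = 1.
(c) Matching integer coefficients to the picture gives p.

x^3 + 3*y^3 - 1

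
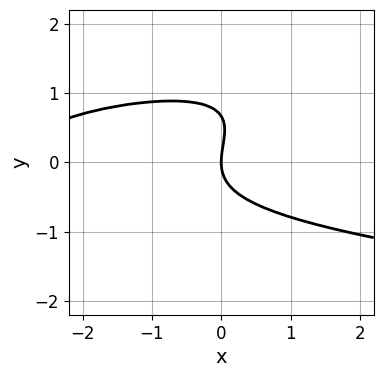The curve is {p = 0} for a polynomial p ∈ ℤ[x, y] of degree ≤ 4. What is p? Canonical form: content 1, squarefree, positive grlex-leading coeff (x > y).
2*x*y^2 - 3*y^3 - x^2 + 2*y^2 - 3*x

First, the degree is 3 — no degree-2 curve has this shape.
Next, reading off the gridlines: one x-axis crossing is at x = 0; one y-axis crossing is at y = 0.
Finally, assembling these constraints gives the stated polynomial.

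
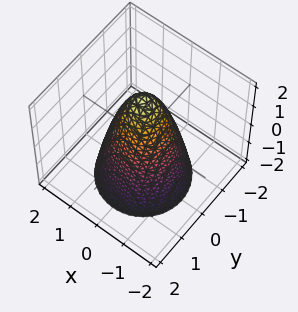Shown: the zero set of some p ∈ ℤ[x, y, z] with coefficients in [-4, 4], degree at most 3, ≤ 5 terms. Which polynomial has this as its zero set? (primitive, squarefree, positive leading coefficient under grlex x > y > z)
First, the degree is 2 — a generic line meets the surface in up to 2 points.
Then, symmetries: rotational symmetry about the z-axis ⇒ p depends on x, y only through x² + y².
Then, checking where it meets the axes: a circular section at z = -1 has radius between 1 and 2; the y-axis gridline crossings are at y ∈ {-1, 1}; the x-axis gridline crossings are at x ∈ {-1, 1}; it meets the z-axis at z = 2 (among the integer gridlines).
Finally, matching integer coefficients to the picture gives p.

2*x^2 + 2*y^2 + z - 2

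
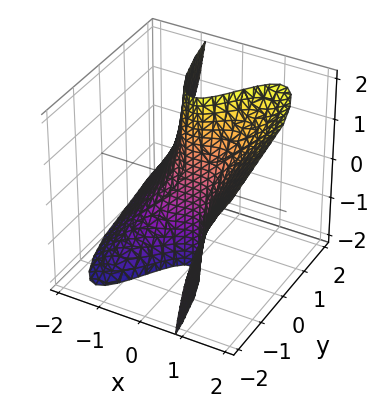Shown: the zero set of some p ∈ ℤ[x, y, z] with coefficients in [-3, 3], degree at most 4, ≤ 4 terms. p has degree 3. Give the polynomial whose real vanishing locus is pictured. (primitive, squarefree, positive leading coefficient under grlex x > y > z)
Degree: the shape is more complex than any degree-2 surface, so deg p = 3.
From the axis intercepts and sections: one x-axis crossing is at x = 0; the visible z-axis segment lies entirely on the surface; one y-axis crossing is at y = 0.
Fitting integer coefficients to these (and the overall shape) gives p.

x^3 - x^2*z + y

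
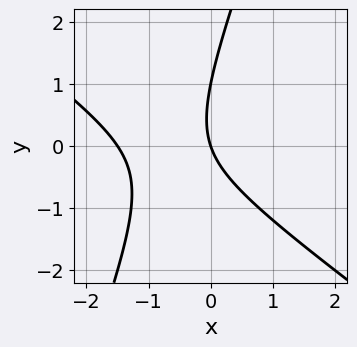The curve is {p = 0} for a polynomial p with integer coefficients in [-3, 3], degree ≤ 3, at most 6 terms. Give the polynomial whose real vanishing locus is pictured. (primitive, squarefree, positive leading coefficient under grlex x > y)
2*x^2 + 2*x*y - y^2 + 3*x + y

Degree: the shape is more complex than any degree-1 curve, so deg p = 2.
Against the integer gridlines: one x-axis crossing is at x = 0; among the integer gridlines, it crosses the y-axis at y ∈ {0, 1}.
Assembling these constraints gives the stated polynomial.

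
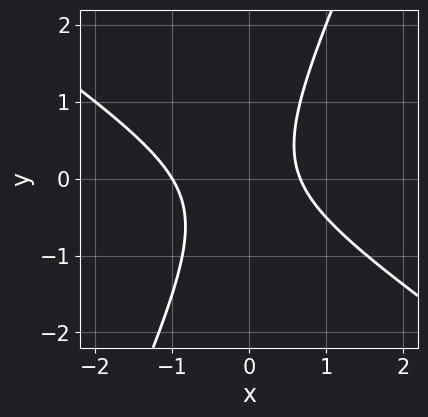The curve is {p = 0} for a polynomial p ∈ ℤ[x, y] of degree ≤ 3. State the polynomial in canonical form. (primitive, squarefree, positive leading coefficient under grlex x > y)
(a) The degree is 2 — a generic line meets the curve in up to 2 points.
(b) From the visible intercepts: the curve avoids every integer y-axis point in the box; it meets the x-axis at x = -1 (among the integer gridlines).
(c) Assembling these constraints gives the stated polynomial.

3*x^2 + 3*x*y - 2*y^2 + x - 2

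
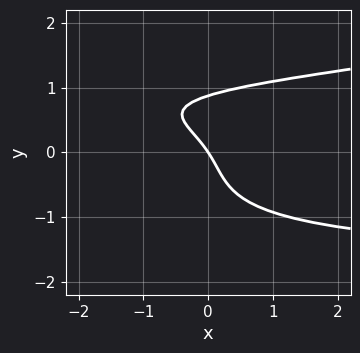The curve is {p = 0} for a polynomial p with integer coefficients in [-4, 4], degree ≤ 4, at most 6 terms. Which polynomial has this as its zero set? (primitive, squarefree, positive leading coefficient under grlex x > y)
x*y^3 - 3*y^4 - 2*x*y + 3*x + 2*y

Degree: the shape is more complex than any degree-3 curve, so deg p = 4.
Checking where it meets the axes: one x-axis crossing is at x = 0; one y-axis crossing is at y = 0.
These observations pin down the coefficients.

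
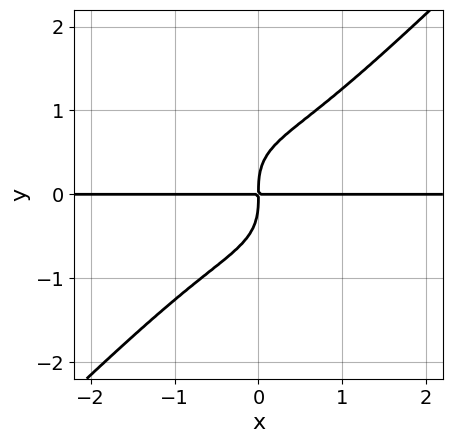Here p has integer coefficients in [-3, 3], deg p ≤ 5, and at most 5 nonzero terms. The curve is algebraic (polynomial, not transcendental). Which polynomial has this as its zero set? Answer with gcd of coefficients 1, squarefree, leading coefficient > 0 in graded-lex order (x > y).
x^3*y - y^4 + x*y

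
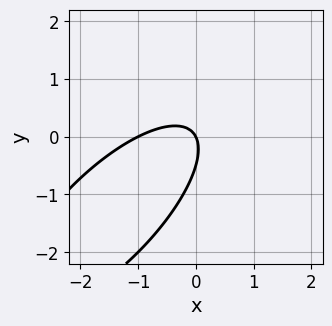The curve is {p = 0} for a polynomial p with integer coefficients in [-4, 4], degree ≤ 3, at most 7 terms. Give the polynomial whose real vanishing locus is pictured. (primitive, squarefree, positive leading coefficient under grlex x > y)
(a) Degree: no degree-1 curve has this shape, so deg p = 2.
(b) From the axis intercepts and sections: it crosses the y-axis at the gridline y = 0; among the integer gridlines, it crosses the x-axis at x ∈ {-1, 0}.
(c) The integer polynomial consistent with all of this is the stated p.

2*x^2 - 3*x*y + 2*y^2 + 2*x + y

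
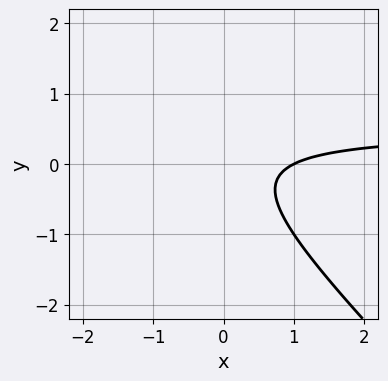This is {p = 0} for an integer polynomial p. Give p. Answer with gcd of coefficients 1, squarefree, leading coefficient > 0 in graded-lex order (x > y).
2*x*y + 2*y^2 - x + 1

(a) The degree is 2 — a generic line meets the curve in up to 2 points.
(b) From the visible intercepts: no y-intercept at any integer in the box; it meets the x-axis at x = 1 (among the integer gridlines).
(c) The integer polynomial consistent with all of this is the stated p.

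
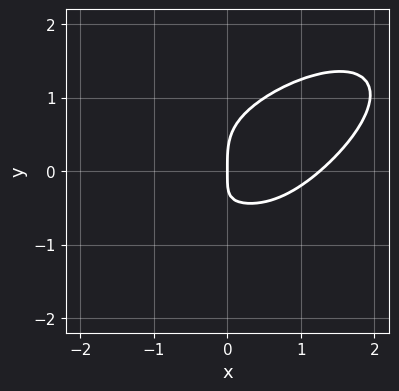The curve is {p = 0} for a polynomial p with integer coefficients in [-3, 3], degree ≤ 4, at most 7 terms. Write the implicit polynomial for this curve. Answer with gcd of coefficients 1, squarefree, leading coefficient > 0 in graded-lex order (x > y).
(a) Degree: a generic line meets the curve in up to 4 points, so deg p = 4.
(b) Checking where it meets the axes: it crosses the x-axis at the gridline x = 0; one y-axis crossing is at y = 0.
(c) The integer polynomial consistent with all of this is the stated p.

x^4 + 3*y^4 - 2*x^2*y - 3*x*y - 2*x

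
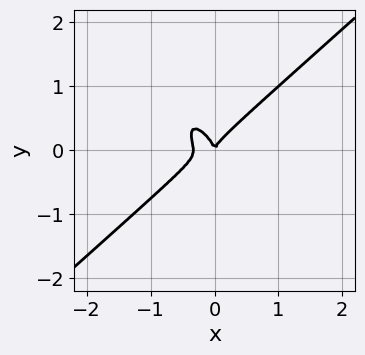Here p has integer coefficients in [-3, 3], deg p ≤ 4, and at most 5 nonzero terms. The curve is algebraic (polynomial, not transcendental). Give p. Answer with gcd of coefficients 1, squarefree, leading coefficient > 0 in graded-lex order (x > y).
3*x^3 - 2*x*y^2 - 2*y^3 + x^2

deg p = 3. No degree-2 curve has this shape.
Reading off the gridlines: it crosses the y-axis at the gridline y = 0; it crosses the x-axis at the gridline x = 0.
Solving for integer coefficients yields p as stated.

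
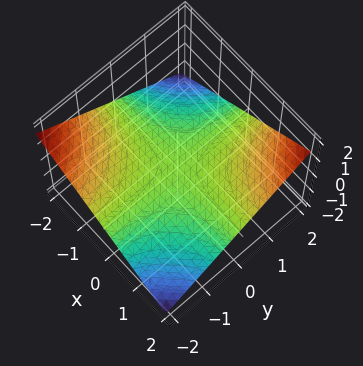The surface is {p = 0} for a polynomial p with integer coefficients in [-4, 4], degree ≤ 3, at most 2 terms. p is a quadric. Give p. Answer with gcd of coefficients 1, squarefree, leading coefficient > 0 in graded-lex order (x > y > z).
1. The degree is 2 — a hyperbolic paraboloid; a quadric.
2. Against the integer gridlines: it meets the z-axis at z = 0 (among the integer gridlines); the visible y-axis segment lies entirely on the surface; the visible x-axis segment lies entirely on the surface.
3. Matching integer coefficients to the picture gives p.

x*y - 3*z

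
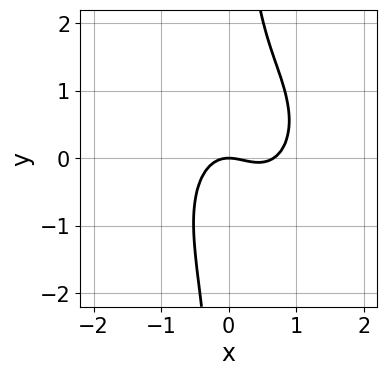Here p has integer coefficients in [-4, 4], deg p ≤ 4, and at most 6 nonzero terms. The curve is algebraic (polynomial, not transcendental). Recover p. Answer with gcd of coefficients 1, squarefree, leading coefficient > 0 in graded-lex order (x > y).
3*x^3 + 2*x*y^2 - 2*x^2 - 2*y

(a) Degree: a generic line meets the curve in up to 3 points, so deg p = 3.
(b) Against the integer gridlines: it crosses the x-axis at the gridline x = 0; one y-axis crossing is at y = 0.
(c) Assembling these constraints gives the stated polynomial.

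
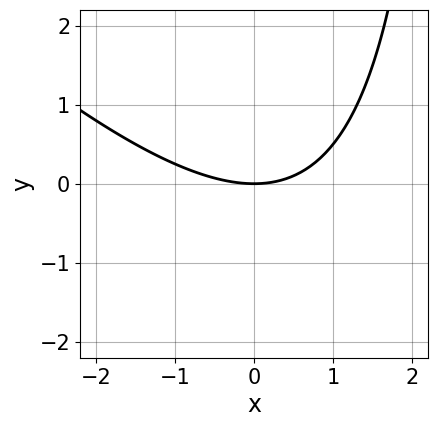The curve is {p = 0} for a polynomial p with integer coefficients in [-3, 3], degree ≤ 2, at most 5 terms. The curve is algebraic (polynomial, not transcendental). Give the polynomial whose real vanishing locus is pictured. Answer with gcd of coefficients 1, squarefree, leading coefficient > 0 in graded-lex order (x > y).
1. deg p = 2. A generic line meets the curve in up to 2 points.
2. From the visible intercepts: one y-axis crossing is at y = 0; it crosses the x-axis at the gridline x = 0.
3. Matching integer coefficients to the picture gives p.

x^2 + x*y - 3*y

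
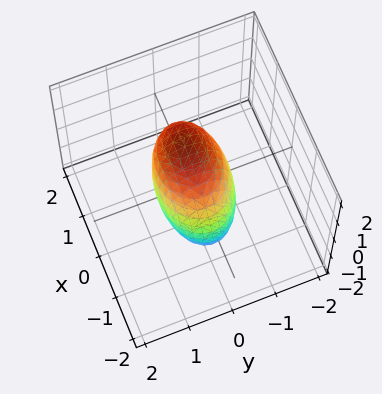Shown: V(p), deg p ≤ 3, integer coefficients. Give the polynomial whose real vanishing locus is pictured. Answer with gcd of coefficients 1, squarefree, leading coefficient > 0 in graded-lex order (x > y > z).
First, degree: no degree-1 surface has this shape, so deg p = 2.
Then, observable constraints: the z-axis gridline crossings are at z ∈ {-1, 1}; among the integer gridlines, it crosses the x-axis at x ∈ {-1, 1}.
Finally, together with the visible shape, these determine p as stated.

2*x^2 - 2*x*z + 3*y^2 + 2*z^2 - 2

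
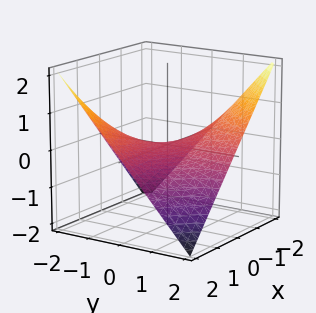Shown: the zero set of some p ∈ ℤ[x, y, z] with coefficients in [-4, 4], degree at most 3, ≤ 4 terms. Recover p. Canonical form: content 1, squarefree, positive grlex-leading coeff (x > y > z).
1. The degree is 2 — a saddle surface; a quadric.
2. Against the integer gridlines: one z-axis crossing is at z = 0; the visible x-axis segment lies entirely on the surface.
3. Assembling these constraints gives the stated polynomial.

x*y + 2*z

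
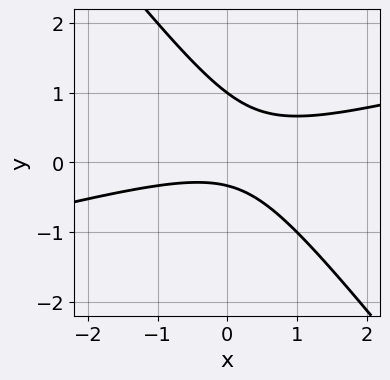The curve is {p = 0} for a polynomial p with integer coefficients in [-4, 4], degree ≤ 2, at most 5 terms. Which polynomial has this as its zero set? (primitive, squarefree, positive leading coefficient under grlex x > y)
x^2 - 3*x*y - 3*y^2 + 2*y + 1

First, the degree is 2 — the shape is more complex than any degree-1 curve.
Next, against the integer gridlines: one y-axis crossing is at y = 1; no x-intercept at any integer in the box.
Finally, fitting integer coefficients to these (and the overall shape) gives p.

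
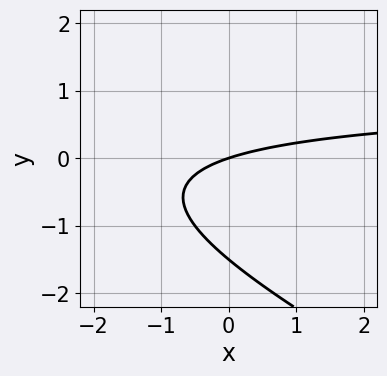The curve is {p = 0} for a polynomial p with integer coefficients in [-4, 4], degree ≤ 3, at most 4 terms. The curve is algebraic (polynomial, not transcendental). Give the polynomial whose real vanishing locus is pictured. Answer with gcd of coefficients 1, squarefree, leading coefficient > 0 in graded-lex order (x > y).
x*y + 2*y^2 - x + 3*y

1. Degree: a generic line meets the curve in up to 2 points, so deg p = 2.
2. From the visible intercepts: one y-axis crossing is at y = 0; it meets the x-axis at x = 0 (among the integer gridlines).
3. Together with the visible shape, these determine p as stated.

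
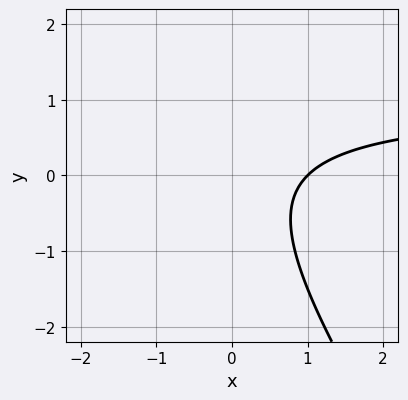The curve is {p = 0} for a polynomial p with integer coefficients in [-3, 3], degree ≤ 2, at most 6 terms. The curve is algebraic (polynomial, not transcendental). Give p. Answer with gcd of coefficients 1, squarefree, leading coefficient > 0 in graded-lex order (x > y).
3*x*y + 2*y^2 - 3*x + 3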